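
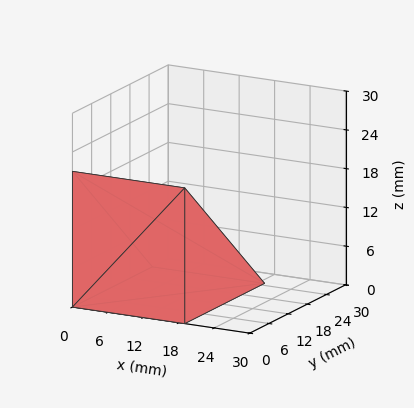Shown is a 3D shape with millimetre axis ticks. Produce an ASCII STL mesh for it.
Reading the render: the shape is a wedge (ramp): 19 × 25 mm base, rising to 21 mm along the y=0 edge and sloping linearly to z=0 at y=25 (dimensions read to the nearest mm from the axis ticks). For the STL, each face is triangulated and given an outward normal.

solid part
  facet normal 0.0000 0.0000 -1.0000
    outer loop
      vertex 19.00 25.00 0.00
      vertex 19.00 0.00 0.00
      vertex 0.00 0.00 0.00
    endloop
  endfacet
  facet normal 0.0000 0.0000 -1.0000
    outer loop
      vertex 0.00 25.00 0.00
      vertex 19.00 25.00 0.00
      vertex 0.00 0.00 0.00
    endloop
  endfacet
  facet normal 0.0000 -1.0000 0.0000
    outer loop
      vertex 0.00 0.00 0.00
      vertex 19.00 0.00 0.00
      vertex 19.00 0.00 21.00
    endloop
  endfacet
  facet normal 0.0000 -1.0000 0.0000
    outer loop
      vertex 0.00 0.00 0.00
      vertex 19.00 0.00 21.00
      vertex 0.00 0.00 21.00
    endloop
  endfacet
  facet normal 0.0000 0.6432 0.7657
    outer loop
      vertex 0.00 0.00 21.00
      vertex 19.00 0.00 21.00
      vertex 19.00 25.00 0.00
    endloop
  endfacet
  facet normal 0.0000 0.6432 0.7657
    outer loop
      vertex 0.00 0.00 21.00
      vertex 19.00 25.00 0.00
      vertex 0.00 25.00 0.00
    endloop
  endfacet
  facet normal -1.0000 0.0000 0.0000
    outer loop
      vertex 0.00 0.00 21.00
      vertex 0.00 25.00 0.00
      vertex 0.00 0.00 0.00
    endloop
  endfacet
  facet normal 1.0000 0.0000 0.0000
    outer loop
      vertex 19.00 0.00 0.00
      vertex 19.00 25.00 0.00
      vertex 19.00 0.00 21.00
    endloop
  endfacet
endsolid part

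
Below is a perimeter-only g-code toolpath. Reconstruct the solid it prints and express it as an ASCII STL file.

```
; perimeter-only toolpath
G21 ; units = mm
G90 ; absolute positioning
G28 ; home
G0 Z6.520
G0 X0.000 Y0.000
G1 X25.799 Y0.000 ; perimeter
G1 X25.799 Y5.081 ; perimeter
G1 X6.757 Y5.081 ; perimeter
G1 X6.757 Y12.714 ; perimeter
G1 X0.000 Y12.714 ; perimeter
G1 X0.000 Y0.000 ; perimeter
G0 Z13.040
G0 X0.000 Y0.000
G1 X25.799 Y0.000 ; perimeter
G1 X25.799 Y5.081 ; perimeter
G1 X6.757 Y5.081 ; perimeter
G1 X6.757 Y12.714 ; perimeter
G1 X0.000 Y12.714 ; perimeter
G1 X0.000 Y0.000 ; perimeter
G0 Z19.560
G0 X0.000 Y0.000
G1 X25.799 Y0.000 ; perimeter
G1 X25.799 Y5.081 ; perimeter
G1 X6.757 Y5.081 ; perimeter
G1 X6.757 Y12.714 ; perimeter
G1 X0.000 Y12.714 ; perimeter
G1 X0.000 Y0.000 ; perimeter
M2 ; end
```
solid part
  facet normal 0.0000 0.0000 -1.0000
    outer loop
      vertex 25.799 5.081 0.000
      vertex 25.799 0.000 0.000
      vertex 0.000 0.000 0.000
    endloop
  endfacet
  facet normal 0.0000 0.0000 -1.0000
    outer loop
      vertex 6.757 5.081 0.000
      vertex 25.799 5.081 0.000
      vertex 0.000 0.000 0.000
    endloop
  endfacet
  facet normal 0.0000 0.0000 -1.0000
    outer loop
      vertex 6.757 12.714 0.000
      vertex 6.757 5.081 0.000
      vertex 0.000 0.000 0.000
    endloop
  endfacet
  facet normal 0.0000 0.0000 -1.0000
    outer loop
      vertex 0.000 12.714 0.000
      vertex 6.757 12.714 0.000
      vertex 0.000 0.000 0.000
    endloop
  endfacet
  facet normal 0.0000 0.0000 1.0000
    outer loop
      vertex 0.000 0.000 19.560
      vertex 25.799 0.000 19.560
      vertex 25.799 5.081 19.560
    endloop
  endfacet
  facet normal 0.0000 0.0000 1.0000
    outer loop
      vertex 0.000 0.000 19.560
      vertex 25.799 5.081 19.560
      vertex 6.757 5.081 19.560
    endloop
  endfacet
  facet normal 0.0000 0.0000 1.0000
    outer loop
      vertex 0.000 0.000 19.560
      vertex 6.757 5.081 19.560
      vertex 6.757 12.714 19.560
    endloop
  endfacet
  facet normal 0.0000 0.0000 1.0000
    outer loop
      vertex 0.000 0.000 19.560
      vertex 6.757 12.714 19.560
      vertex 0.000 12.714 19.560
    endloop
  endfacet
  facet normal 0.0000 -1.0000 0.0000
    outer loop
      vertex 0.000 0.000 0.000
      vertex 25.799 0.000 0.000
      vertex 25.799 0.000 19.560
    endloop
  endfacet
  facet normal 0.0000 -1.0000 0.0000
    outer loop
      vertex 0.000 0.000 0.000
      vertex 25.799 0.000 19.560
      vertex 0.000 0.000 19.560
    endloop
  endfacet
  facet normal 1.0000 0.0000 0.0000
    outer loop
      vertex 25.799 0.000 0.000
      vertex 25.799 5.081 0.000
      vertex 25.799 5.081 19.560
    endloop
  endfacet
  facet normal 1.0000 0.0000 0.0000
    outer loop
      vertex 25.799 0.000 0.000
      vertex 25.799 5.081 19.560
      vertex 25.799 0.000 19.560
    endloop
  endfacet
  facet normal 0.0000 1.0000 0.0000
    outer loop
      vertex 25.799 5.081 0.000
      vertex 6.757 5.081 0.000
      vertex 6.757 5.081 19.560
    endloop
  endfacet
  facet normal 0.0000 1.0000 0.0000
    outer loop
      vertex 25.799 5.081 0.000
      vertex 6.757 5.081 19.560
      vertex 25.799 5.081 19.560
    endloop
  endfacet
  facet normal 1.0000 0.0000 0.0000
    outer loop
      vertex 6.757 5.081 0.000
      vertex 6.757 12.714 0.000
      vertex 6.757 12.714 19.560
    endloop
  endfacet
  facet normal 1.0000 0.0000 0.0000
    outer loop
      vertex 6.757 5.081 0.000
      vertex 6.757 12.714 19.560
      vertex 6.757 5.081 19.560
    endloop
  endfacet
  facet normal 0.0000 1.0000 0.0000
    outer loop
      vertex 6.757 12.714 0.000
      vertex 0.000 12.714 0.000
      vertex 0.000 12.714 19.560
    endloop
  endfacet
  facet normal 0.0000 1.0000 0.0000
    outer loop
      vertex 6.757 12.714 0.000
      vertex 0.000 12.714 19.560
      vertex 6.757 12.714 19.560
    endloop
  endfacet
  facet normal -1.0000 0.0000 0.0000
    outer loop
      vertex 0.000 12.714 0.000
      vertex 0.000 0.000 0.000
      vertex 0.000 0.000 19.560
    endloop
  endfacet
  facet normal -1.0000 0.0000 0.0000
    outer loop
      vertex 0.000 12.714 0.000
      vertex 0.000 0.000 19.560
      vertex 0.000 12.714 19.560
    endloop
  endfacet
endsolid part

The G0 Z moves step by Δz≈6.520 mm. Every layer's G1 loop is the same polygon, so the solid is a straight extrusion of it from z=0 to z≈19.6. Closing with flat bottom and top caps and triangulating gives 20 facets — an L-shaped prism: outer 25.8 × 12.7 mm, arm thicknesses ≈ 5.08 mm (horizontal) and 6.76 mm (vertical), extruded 19.6 mm in z.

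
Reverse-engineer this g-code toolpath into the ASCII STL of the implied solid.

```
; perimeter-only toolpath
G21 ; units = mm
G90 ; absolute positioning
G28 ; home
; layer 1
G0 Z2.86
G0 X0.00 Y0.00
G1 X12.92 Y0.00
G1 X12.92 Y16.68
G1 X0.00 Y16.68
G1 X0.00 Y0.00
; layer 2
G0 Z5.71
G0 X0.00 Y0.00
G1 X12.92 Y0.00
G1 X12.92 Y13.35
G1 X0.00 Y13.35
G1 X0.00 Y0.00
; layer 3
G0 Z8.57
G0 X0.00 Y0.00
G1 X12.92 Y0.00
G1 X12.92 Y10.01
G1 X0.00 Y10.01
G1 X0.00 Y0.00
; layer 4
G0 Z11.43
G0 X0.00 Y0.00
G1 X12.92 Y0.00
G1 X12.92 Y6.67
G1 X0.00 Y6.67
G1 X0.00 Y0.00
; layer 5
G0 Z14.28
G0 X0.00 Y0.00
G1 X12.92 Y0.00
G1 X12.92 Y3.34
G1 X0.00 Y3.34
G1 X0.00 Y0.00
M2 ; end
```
solid part
  facet normal 0.0000 0.0000 -1.0000
    outer loop
      vertex 12.92 20.02 0.00
      vertex 12.92 0.00 0.00
      vertex 0.00 0.00 0.00
    endloop
  endfacet
  facet normal 0.0000 0.0000 -1.0000
    outer loop
      vertex 0.00 20.02 0.00
      vertex 12.92 20.02 0.00
      vertex 0.00 0.00 0.00
    endloop
  endfacet
  facet normal 0.0000 -1.0000 0.0000
    outer loop
      vertex 0.00 0.00 0.00
      vertex 12.92 0.00 0.00
      vertex 12.92 0.00 17.14
    endloop
  endfacet
  facet normal 0.0000 -1.0000 0.0000
    outer loop
      vertex 0.00 0.00 0.00
      vertex 12.92 0.00 17.14
      vertex 0.00 0.00 17.14
    endloop
  endfacet
  facet normal 0.0000 0.6504 0.7596
    outer loop
      vertex 0.00 0.00 17.14
      vertex 12.92 0.00 17.14
      vertex 12.92 20.02 0.00
    endloop
  endfacet
  facet normal 0.0000 0.6504 0.7596
    outer loop
      vertex 0.00 0.00 17.14
      vertex 12.92 20.02 0.00
      vertex 0.00 20.02 0.00
    endloop
  endfacet
  facet normal -1.0000 0.0000 0.0000
    outer loop
      vertex 0.00 0.00 17.14
      vertex 0.00 20.02 0.00
      vertex 0.00 0.00 0.00
    endloop
  endfacet
  facet normal 1.0000 0.0000 0.0000
    outer loop
      vertex 12.92 0.00 0.00
      vertex 12.92 20.02 0.00
      vertex 12.92 0.00 17.14
    endloop
  endfacet
endsolid part

The G0 Z moves step by Δz≈2.86 mm. The G1 loops shrink linearly with z, so the solid tapers from its base footprint up to z≈17.1. Closing with a flat bottom cap and the tapered top and triangulating gives 8 facets — a wedge (ramp): 12.9 × 20 mm base, rising to 17.1 mm along the y=0 edge and sloping linearly to z=0 at y=20.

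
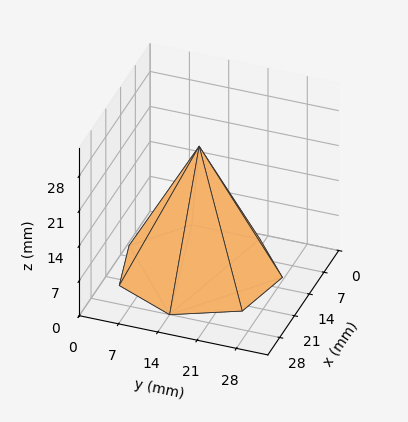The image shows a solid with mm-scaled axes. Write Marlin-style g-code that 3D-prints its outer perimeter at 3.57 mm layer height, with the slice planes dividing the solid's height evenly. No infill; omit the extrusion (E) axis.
Reading the render: the shape is a regular 7-sided pyramid, base circumscribed radius ≈ 14 mm, apex at z ≈ 25 mm (dimensions read to the nearest mm from the axis ticks). For the g-code, the solid's height is divided into equal slices at the stated Δz and each level perimeter traced with G1 moves after a G0 lift.

; perimeter-only toolpath
G21 ; units = mm
G90 ; absolute positioning
G28 ; home
; layer 1
G0 Z3.57
G0 X26.00 Y14.00
G1 X21.48 Y23.39
G1 X11.33 Y25.70
G1 X3.19 Y19.20
G1 X3.19 Y8.80
G1 X11.33 Y2.30
G1 X21.48 Y4.61
G1 X26.00 Y14.00
; layer 2
G0 Z7.14
G0 X24.00 Y14.00
G1 X20.24 Y21.82
G1 X11.77 Y23.75
G1 X4.99 Y18.34
G1 X4.99 Y9.66
G1 X11.77 Y4.25
G1 X20.24 Y6.18
G1 X24.00 Y14.00
; layer 3
G0 Z10.71
G0 X22.00 Y14.00
G1 X18.99 Y20.26
G1 X12.22 Y21.80
G1 X6.79 Y17.47
G1 X6.79 Y10.53
G1 X12.22 Y6.20
G1 X18.99 Y7.74
G1 X22.00 Y14.00
; layer 4
G0 Z14.29
G0 X20.00 Y14.00
G1 X17.74 Y18.69
G1 X12.66 Y19.85
G1 X8.60 Y16.60
G1 X8.60 Y11.40
G1 X12.66 Y8.15
G1 X17.74 Y9.31
G1 X20.00 Y14.00
; layer 5
G0 Z17.86
G0 X18.00 Y14.00
G1 X16.49 Y17.13
G1 X13.11 Y17.90
G1 X10.40 Y15.73
G1 X10.40 Y12.27
G1 X13.11 Y10.10
G1 X16.49 Y10.87
G1 X18.00 Y14.00
; layer 6
G0 Z21.43
G0 X16.00 Y14.00
G1 X15.25 Y15.56
G1 X13.55 Y15.95
G1 X12.20 Y14.87
G1 X12.20 Y13.13
G1 X13.55 Y12.05
G1 X15.25 Y12.44
G1 X16.00 Y14.00
M2 ; end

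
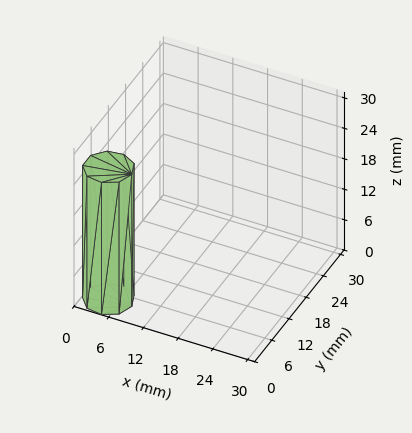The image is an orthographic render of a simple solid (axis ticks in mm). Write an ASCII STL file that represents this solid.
Reading the render: the shape is a regular 9-sided prism (a cylinder approximated with 9 flat sides), circumscribed radius ≈ 4 mm, height ≈ 26 mm (dimensions read to the nearest mm from the axis ticks). For the STL, each face is triangulated and given an outward normal.

solid part
  facet normal 0.0000 0.0000 -1.0000
    outer loop
      vertex 4.7 7.9 0.0
      vertex 7.1 6.6 0.0
      vertex 8.0 4.0 0.0
    endloop
  endfacet
  facet normal 0.0000 0.0000 -1.0000
    outer loop
      vertex 2.0 7.5 0.0
      vertex 4.7 7.9 0.0
      vertex 8.0 4.0 0.0
    endloop
  endfacet
  facet normal 0.0000 0.0000 -1.0000
    outer loop
      vertex 0.2 5.4 0.0
      vertex 2.0 7.5 0.0
      vertex 8.0 4.0 0.0
    endloop
  endfacet
  facet normal 0.0000 0.0000 -1.0000
    outer loop
      vertex 0.2 2.6 0.0
      vertex 0.2 5.4 0.0
      vertex 8.0 4.0 0.0
    endloop
  endfacet
  facet normal 0.0000 0.0000 -1.0000
    outer loop
      vertex 2.0 0.5 0.0
      vertex 0.2 2.6 0.0
      vertex 8.0 4.0 0.0
    endloop
  endfacet
  facet normal 0.0000 0.0000 -1.0000
    outer loop
      vertex 4.7 0.1 0.0
      vertex 2.0 0.5 0.0
      vertex 8.0 4.0 0.0
    endloop
  endfacet
  facet normal 0.0000 0.0000 -1.0000
    outer loop
      vertex 7.1 1.4 0.0
      vertex 4.7 0.1 0.0
      vertex 8.0 4.0 0.0
    endloop
  endfacet
  facet normal 0.0000 0.0000 1.0000
    outer loop
      vertex 8.0 4.0 26.0
      vertex 7.1 6.6 26.0
      vertex 4.7 7.9 26.0
    endloop
  endfacet
  facet normal 0.0000 0.0000 1.0000
    outer loop
      vertex 8.0 4.0 26.0
      vertex 4.7 7.9 26.0
      vertex 2.0 7.5 26.0
    endloop
  endfacet
  facet normal 0.0000 0.0000 1.0000
    outer loop
      vertex 8.0 4.0 26.0
      vertex 2.0 7.5 26.0
      vertex 0.2 5.4 26.0
    endloop
  endfacet
  facet normal 0.0000 0.0000 1.0000
    outer loop
      vertex 8.0 4.0 26.0
      vertex 0.2 5.4 26.0
      vertex 0.2 2.6 26.0
    endloop
  endfacet
  facet normal 0.0000 0.0000 1.0000
    outer loop
      vertex 8.0 4.0 26.0
      vertex 0.2 2.6 26.0
      vertex 2.0 0.5 26.0
    endloop
  endfacet
  facet normal 0.0000 0.0000 1.0000
    outer loop
      vertex 8.0 4.0 26.0
      vertex 2.0 0.5 26.0
      vertex 4.7 0.1 26.0
    endloop
  endfacet
  facet normal 0.0000 0.0000 1.0000
    outer loop
      vertex 8.0 4.0 26.0
      vertex 4.7 0.1 26.0
      vertex 7.1 1.4 26.0
    endloop
  endfacet
  facet normal 0.9450 0.3271 0.0000
    outer loop
      vertex 8.0 4.0 0.0
      vertex 7.1 6.6 0.0
      vertex 7.1 6.6 26.0
    endloop
  endfacet
  facet normal 0.9450 0.3271 0.0000
    outer loop
      vertex 8.0 4.0 0.0
      vertex 7.1 6.6 26.0
      vertex 8.0 4.0 26.0
    endloop
  endfacet
  facet normal 0.4763 0.8793 0.0000
    outer loop
      vertex 7.1 6.6 0.0
      vertex 4.7 7.9 0.0
      vertex 4.7 7.9 26.0
    endloop
  endfacet
  facet normal 0.4763 0.8793 0.0000
    outer loop
      vertex 7.1 6.6 0.0
      vertex 4.7 7.9 26.0
      vertex 7.1 6.6 26.0
    endloop
  endfacet
  facet normal -0.1465 0.9892 0.0000
    outer loop
      vertex 4.7 7.9 0.0
      vertex 2.0 7.5 0.0
      vertex 2.0 7.5 26.0
    endloop
  endfacet
  facet normal -0.1465 0.9892 0.0000
    outer loop
      vertex 4.7 7.9 0.0
      vertex 2.0 7.5 26.0
      vertex 4.7 7.9 26.0
    endloop
  endfacet
  facet normal -0.7593 0.6508 0.0000
    outer loop
      vertex 2.0 7.5 0.0
      vertex 0.2 5.4 0.0
      vertex 0.2 5.4 26.0
    endloop
  endfacet
  facet normal -0.7593 0.6508 0.0000
    outer loop
      vertex 2.0 7.5 0.0
      vertex 0.2 5.4 26.0
      vertex 2.0 7.5 26.0
    endloop
  endfacet
  facet normal -1.0000 0.0000 0.0000
    outer loop
      vertex 0.2 5.4 0.0
      vertex 0.2 2.6 0.0
      vertex 0.2 2.6 26.0
    endloop
  endfacet
  facet normal -1.0000 0.0000 0.0000
    outer loop
      vertex 0.2 5.4 0.0
      vertex 0.2 2.6 26.0
      vertex 0.2 5.4 26.0
    endloop
  endfacet
  facet normal -0.7593 -0.6508 0.0000
    outer loop
      vertex 0.2 2.6 0.0
      vertex 2.0 0.5 0.0
      vertex 2.0 0.5 26.0
    endloop
  endfacet
  facet normal -0.7593 -0.6508 0.0000
    outer loop
      vertex 0.2 2.6 0.0
      vertex 2.0 0.5 26.0
      vertex 0.2 2.6 26.0
    endloop
  endfacet
  facet normal -0.1465 -0.9892 0.0000
    outer loop
      vertex 2.0 0.5 0.0
      vertex 4.7 0.1 0.0
      vertex 4.7 0.1 26.0
    endloop
  endfacet
  facet normal -0.1465 -0.9892 0.0000
    outer loop
      vertex 2.0 0.5 0.0
      vertex 4.7 0.1 26.0
      vertex 2.0 0.5 26.0
    endloop
  endfacet
  facet normal 0.4763 -0.8793 0.0000
    outer loop
      vertex 4.7 0.1 0.0
      vertex 7.1 1.4 0.0
      vertex 7.1 1.4 26.0
    endloop
  endfacet
  facet normal 0.4763 -0.8793 0.0000
    outer loop
      vertex 4.7 0.1 0.0
      vertex 7.1 1.4 26.0
      vertex 4.7 0.1 26.0
    endloop
  endfacet
  facet normal 0.9450 -0.3271 0.0000
    outer loop
      vertex 7.1 1.4 0.0
      vertex 8.0 4.0 0.0
      vertex 8.0 4.0 26.0
    endloop
  endfacet
  facet normal 0.9450 -0.3271 0.0000
    outer loop
      vertex 7.1 1.4 0.0
      vertex 8.0 4.0 26.0
      vertex 7.1 1.4 26.0
    endloop
  endfacet
endsolid part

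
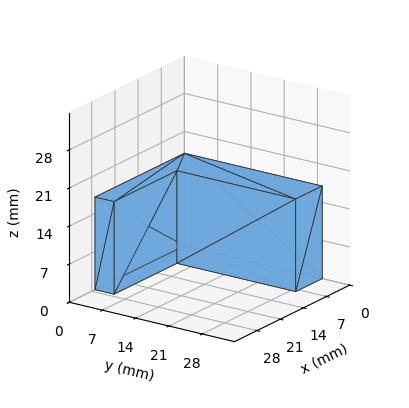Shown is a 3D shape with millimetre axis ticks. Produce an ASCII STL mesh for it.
Reading the render: the shape is an L-shaped prism: outer 27 × 29 mm, arm thicknesses ≈ 4 mm (horizontal) and 8 mm (vertical), extruded 17 mm in z (dimensions read to the nearest mm from the axis ticks). For the STL, each face is triangulated and given an outward normal.

solid part
  facet normal 0.0000 0.0000 -1.0000
    outer loop
      vertex 27.0 4.0 0.0
      vertex 27.0 0.0 0.0
      vertex 0.0 0.0 0.0
    endloop
  endfacet
  facet normal 0.0000 0.0000 -1.0000
    outer loop
      vertex 8.0 4.0 0.0
      vertex 27.0 4.0 0.0
      vertex 0.0 0.0 0.0
    endloop
  endfacet
  facet normal 0.0000 0.0000 -1.0000
    outer loop
      vertex 8.0 29.0 0.0
      vertex 8.0 4.0 0.0
      vertex 0.0 0.0 0.0
    endloop
  endfacet
  facet normal 0.0000 0.0000 -1.0000
    outer loop
      vertex 0.0 29.0 0.0
      vertex 8.0 29.0 0.0
      vertex 0.0 0.0 0.0
    endloop
  endfacet
  facet normal 0.0000 0.0000 1.0000
    outer loop
      vertex 0.0 0.0 17.0
      vertex 27.0 0.0 17.0
      vertex 27.0 4.0 17.0
    endloop
  endfacet
  facet normal 0.0000 0.0000 1.0000
    outer loop
      vertex 0.0 0.0 17.0
      vertex 27.0 4.0 17.0
      vertex 8.0 4.0 17.0
    endloop
  endfacet
  facet normal 0.0000 0.0000 1.0000
    outer loop
      vertex 0.0 0.0 17.0
      vertex 8.0 4.0 17.0
      vertex 8.0 29.0 17.0
    endloop
  endfacet
  facet normal 0.0000 0.0000 1.0000
    outer loop
      vertex 0.0 0.0 17.0
      vertex 8.0 29.0 17.0
      vertex 0.0 29.0 17.0
    endloop
  endfacet
  facet normal 0.0000 -1.0000 0.0000
    outer loop
      vertex 0.0 0.0 0.0
      vertex 27.0 0.0 0.0
      vertex 27.0 0.0 17.0
    endloop
  endfacet
  facet normal 0.0000 -1.0000 0.0000
    outer loop
      vertex 0.0 0.0 0.0
      vertex 27.0 0.0 17.0
      vertex 0.0 0.0 17.0
    endloop
  endfacet
  facet normal 1.0000 0.0000 0.0000
    outer loop
      vertex 27.0 0.0 0.0
      vertex 27.0 4.0 0.0
      vertex 27.0 4.0 17.0
    endloop
  endfacet
  facet normal 1.0000 0.0000 0.0000
    outer loop
      vertex 27.0 0.0 0.0
      vertex 27.0 4.0 17.0
      vertex 27.0 0.0 17.0
    endloop
  endfacet
  facet normal 0.0000 1.0000 0.0000
    outer loop
      vertex 27.0 4.0 0.0
      vertex 8.0 4.0 0.0
      vertex 8.0 4.0 17.0
    endloop
  endfacet
  facet normal 0.0000 1.0000 0.0000
    outer loop
      vertex 27.0 4.0 0.0
      vertex 8.0 4.0 17.0
      vertex 27.0 4.0 17.0
    endloop
  endfacet
  facet normal 1.0000 0.0000 0.0000
    outer loop
      vertex 8.0 4.0 0.0
      vertex 8.0 29.0 0.0
      vertex 8.0 29.0 17.0
    endloop
  endfacet
  facet normal 1.0000 0.0000 0.0000
    outer loop
      vertex 8.0 4.0 0.0
      vertex 8.0 29.0 17.0
      vertex 8.0 4.0 17.0
    endloop
  endfacet
  facet normal 0.0000 1.0000 0.0000
    outer loop
      vertex 8.0 29.0 0.0
      vertex 0.0 29.0 0.0
      vertex 0.0 29.0 17.0
    endloop
  endfacet
  facet normal 0.0000 1.0000 0.0000
    outer loop
      vertex 8.0 29.0 0.0
      vertex 0.0 29.0 17.0
      vertex 8.0 29.0 17.0
    endloop
  endfacet
  facet normal -1.0000 0.0000 0.0000
    outer loop
      vertex 0.0 29.0 0.0
      vertex 0.0 0.0 0.0
      vertex 0.0 0.0 17.0
    endloop
  endfacet
  facet normal -1.0000 0.0000 0.0000
    outer loop
      vertex 0.0 29.0 0.0
      vertex 0.0 0.0 17.0
      vertex 0.0 29.0 17.0
    endloop
  endfacet
endsolid part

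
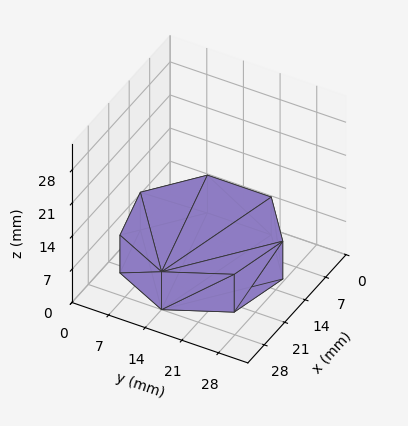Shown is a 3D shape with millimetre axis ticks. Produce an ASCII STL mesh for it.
Reading the render: the shape is a regular 7-sided prism (a cylinder approximated with 7 flat sides), circumscribed radius ≈ 14 mm, height ≈ 8 mm (dimensions read to the nearest mm from the axis ticks). For the STL, each face is triangulated and given an outward normal.

solid part
  facet normal 0.0000 0.0000 -1.0000
    outer loop
      vertex 10.9 27.6 0.0
      vertex 22.7 24.9 0.0
      vertex 28.0 14.0 0.0
    endloop
  endfacet
  facet normal 0.0000 0.0000 -1.0000
    outer loop
      vertex 1.4 20.1 0.0
      vertex 10.9 27.6 0.0
      vertex 28.0 14.0 0.0
    endloop
  endfacet
  facet normal 0.0000 0.0000 -1.0000
    outer loop
      vertex 1.4 7.9 0.0
      vertex 1.4 20.1 0.0
      vertex 28.0 14.0 0.0
    endloop
  endfacet
  facet normal 0.0000 0.0000 -1.0000
    outer loop
      vertex 10.9 0.4 0.0
      vertex 1.4 7.9 0.0
      vertex 28.0 14.0 0.0
    endloop
  endfacet
  facet normal 0.0000 0.0000 -1.0000
    outer loop
      vertex 22.7 3.1 0.0
      vertex 10.9 0.4 0.0
      vertex 28.0 14.0 0.0
    endloop
  endfacet
  facet normal 0.0000 0.0000 1.0000
    outer loop
      vertex 28.0 14.0 8.0
      vertex 22.7 24.9 8.0
      vertex 10.9 27.6 8.0
    endloop
  endfacet
  facet normal 0.0000 0.0000 1.0000
    outer loop
      vertex 28.0 14.0 8.0
      vertex 10.9 27.6 8.0
      vertex 1.4 20.1 8.0
    endloop
  endfacet
  facet normal 0.0000 0.0000 1.0000
    outer loop
      vertex 28.0 14.0 8.0
      vertex 1.4 20.1 8.0
      vertex 1.4 7.9 8.0
    endloop
  endfacet
  facet normal 0.0000 0.0000 1.0000
    outer loop
      vertex 28.0 14.0 8.0
      vertex 1.4 7.9 8.0
      vertex 10.9 0.4 8.0
    endloop
  endfacet
  facet normal 0.0000 0.0000 1.0000
    outer loop
      vertex 28.0 14.0 8.0
      vertex 10.9 0.4 8.0
      vertex 22.7 3.1 8.0
    endloop
  endfacet
  facet normal 0.8993 0.4373 0.0000
    outer loop
      vertex 28.0 14.0 0.0
      vertex 22.7 24.9 0.0
      vertex 22.7 24.9 8.0
    endloop
  endfacet
  facet normal 0.8993 0.4373 0.0000
    outer loop
      vertex 28.0 14.0 0.0
      vertex 22.7 24.9 8.0
      vertex 28.0 14.0 8.0
    endloop
  endfacet
  facet normal 0.2230 0.9748 0.0000
    outer loop
      vertex 22.7 24.9 0.0
      vertex 10.9 27.6 0.0
      vertex 10.9 27.6 8.0
    endloop
  endfacet
  facet normal 0.2230 0.9748 0.0000
    outer loop
      vertex 22.7 24.9 0.0
      vertex 10.9 27.6 8.0
      vertex 22.7 24.9 8.0
    endloop
  endfacet
  facet normal -0.6196 0.7849 0.0000
    outer loop
      vertex 10.9 27.6 0.0
      vertex 1.4 20.1 0.0
      vertex 1.4 20.1 8.0
    endloop
  endfacet
  facet normal -0.6196 0.7849 0.0000
    outer loop
      vertex 10.9 27.6 0.0
      vertex 1.4 20.1 8.0
      vertex 10.9 27.6 8.0
    endloop
  endfacet
  facet normal -1.0000 0.0000 0.0000
    outer loop
      vertex 1.4 20.1 0.0
      vertex 1.4 7.9 0.0
      vertex 1.4 7.9 8.0
    endloop
  endfacet
  facet normal -1.0000 0.0000 0.0000
    outer loop
      vertex 1.4 20.1 0.0
      vertex 1.4 7.9 8.0
      vertex 1.4 20.1 8.0
    endloop
  endfacet
  facet normal -0.6196 -0.7849 0.0000
    outer loop
      vertex 1.4 7.9 0.0
      vertex 10.9 0.4 0.0
      vertex 10.9 0.4 8.0
    endloop
  endfacet
  facet normal -0.6196 -0.7849 0.0000
    outer loop
      vertex 1.4 7.9 0.0
      vertex 10.9 0.4 8.0
      vertex 1.4 7.9 8.0
    endloop
  endfacet
  facet normal 0.2230 -0.9748 0.0000
    outer loop
      vertex 10.9 0.4 0.0
      vertex 22.7 3.1 0.0
      vertex 22.7 3.1 8.0
    endloop
  endfacet
  facet normal 0.2230 -0.9748 0.0000
    outer loop
      vertex 10.9 0.4 0.0
      vertex 22.7 3.1 8.0
      vertex 10.9 0.4 8.0
    endloop
  endfacet
  facet normal 0.8993 -0.4373 0.0000
    outer loop
      vertex 22.7 3.1 0.0
      vertex 28.0 14.0 0.0
      vertex 28.0 14.0 8.0
    endloop
  endfacet
  facet normal 0.8993 -0.4373 0.0000
    outer loop
      vertex 22.7 3.1 0.0
      vertex 28.0 14.0 8.0
      vertex 22.7 3.1 8.0
    endloop
  endfacet
endsolid part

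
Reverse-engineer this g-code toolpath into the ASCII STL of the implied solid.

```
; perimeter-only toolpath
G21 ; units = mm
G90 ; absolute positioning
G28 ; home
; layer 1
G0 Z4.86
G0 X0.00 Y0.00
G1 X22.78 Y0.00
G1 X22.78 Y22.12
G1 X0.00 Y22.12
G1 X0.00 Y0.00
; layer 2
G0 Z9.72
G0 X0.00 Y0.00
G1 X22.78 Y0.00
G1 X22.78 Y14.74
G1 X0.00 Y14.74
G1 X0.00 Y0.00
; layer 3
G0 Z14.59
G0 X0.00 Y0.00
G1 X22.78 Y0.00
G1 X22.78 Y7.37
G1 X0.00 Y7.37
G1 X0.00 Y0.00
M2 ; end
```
solid part
  facet normal 0.0000 0.0000 -1.0000
    outer loop
      vertex 22.78 29.49 0.00
      vertex 22.78 0.00 0.00
      vertex 0.00 0.00 0.00
    endloop
  endfacet
  facet normal 0.0000 0.0000 -1.0000
    outer loop
      vertex 0.00 29.49 0.00
      vertex 22.78 29.49 0.00
      vertex 0.00 0.00 0.00
    endloop
  endfacet
  facet normal 0.0000 -1.0000 0.0000
    outer loop
      vertex 0.00 0.00 0.00
      vertex 22.78 0.00 0.00
      vertex 22.78 0.00 19.45
    endloop
  endfacet
  facet normal 0.0000 -1.0000 0.0000
    outer loop
      vertex 0.00 0.00 0.00
      vertex 22.78 0.00 19.45
      vertex 0.00 0.00 19.45
    endloop
  endfacet
  facet normal 0.0000 0.5506 0.8348
    outer loop
      vertex 0.00 0.00 19.45
      vertex 22.78 0.00 19.45
      vertex 22.78 29.49 0.00
    endloop
  endfacet
  facet normal 0.0000 0.5506 0.8348
    outer loop
      vertex 0.00 0.00 19.45
      vertex 22.78 29.49 0.00
      vertex 0.00 29.49 0.00
    endloop
  endfacet
  facet normal -1.0000 0.0000 0.0000
    outer loop
      vertex 0.00 0.00 19.45
      vertex 0.00 29.49 0.00
      vertex 0.00 0.00 0.00
    endloop
  endfacet
  facet normal 1.0000 0.0000 0.0000
    outer loop
      vertex 22.78 0.00 0.00
      vertex 22.78 29.49 0.00
      vertex 22.78 0.00 19.45
    endloop
  endfacet
endsolid part

The G0 Z moves step by Δz≈4.86 mm. The G1 loops shrink linearly with z, so the solid tapers from its base footprint up to z≈19.4. Closing with a flat bottom cap and the tapered top and triangulating gives 8 facets — a wedge (ramp): 22.8 × 29.5 mm base, rising to 19.4 mm along the y=0 edge and sloping linearly to z=0 at y=29.5.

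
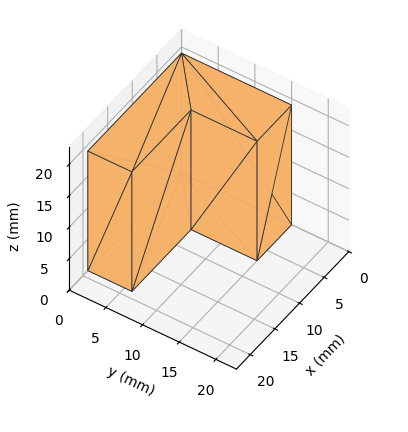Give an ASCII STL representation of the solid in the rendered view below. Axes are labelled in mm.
Reading the render: the shape is an L-shaped prism: outer 19 × 15 mm, arm thicknesses ≈ 6 mm (horizontal) and 7 mm (vertical), extruded 19 mm in z (dimensions read to the nearest mm from the axis ticks). For the STL, each face is triangulated and given an outward normal.

solid part
  facet normal 0.0000 0.0000 -1.0000
    outer loop
      vertex 19.0 6.0 0.0
      vertex 19.0 0.0 0.0
      vertex 0.0 0.0 0.0
    endloop
  endfacet
  facet normal 0.0000 0.0000 -1.0000
    outer loop
      vertex 7.0 6.0 0.0
      vertex 19.0 6.0 0.0
      vertex 0.0 0.0 0.0
    endloop
  endfacet
  facet normal 0.0000 0.0000 -1.0000
    outer loop
      vertex 7.0 15.0 0.0
      vertex 7.0 6.0 0.0
      vertex 0.0 0.0 0.0
    endloop
  endfacet
  facet normal 0.0000 0.0000 -1.0000
    outer loop
      vertex 0.0 15.0 0.0
      vertex 7.0 15.0 0.0
      vertex 0.0 0.0 0.0
    endloop
  endfacet
  facet normal 0.0000 0.0000 1.0000
    outer loop
      vertex 0.0 0.0 19.0
      vertex 19.0 0.0 19.0
      vertex 19.0 6.0 19.0
    endloop
  endfacet
  facet normal 0.0000 0.0000 1.0000
    outer loop
      vertex 0.0 0.0 19.0
      vertex 19.0 6.0 19.0
      vertex 7.0 6.0 19.0
    endloop
  endfacet
  facet normal 0.0000 0.0000 1.0000
    outer loop
      vertex 0.0 0.0 19.0
      vertex 7.0 6.0 19.0
      vertex 7.0 15.0 19.0
    endloop
  endfacet
  facet normal 0.0000 0.0000 1.0000
    outer loop
      vertex 0.0 0.0 19.0
      vertex 7.0 15.0 19.0
      vertex 0.0 15.0 19.0
    endloop
  endfacet
  facet normal 0.0000 -1.0000 0.0000
    outer loop
      vertex 0.0 0.0 0.0
      vertex 19.0 0.0 0.0
      vertex 19.0 0.0 19.0
    endloop
  endfacet
  facet normal 0.0000 -1.0000 0.0000
    outer loop
      vertex 0.0 0.0 0.0
      vertex 19.0 0.0 19.0
      vertex 0.0 0.0 19.0
    endloop
  endfacet
  facet normal 1.0000 0.0000 0.0000
    outer loop
      vertex 19.0 0.0 0.0
      vertex 19.0 6.0 0.0
      vertex 19.0 6.0 19.0
    endloop
  endfacet
  facet normal 1.0000 0.0000 0.0000
    outer loop
      vertex 19.0 0.0 0.0
      vertex 19.0 6.0 19.0
      vertex 19.0 0.0 19.0
    endloop
  endfacet
  facet normal 0.0000 1.0000 0.0000
    outer loop
      vertex 19.0 6.0 0.0
      vertex 7.0 6.0 0.0
      vertex 7.0 6.0 19.0
    endloop
  endfacet
  facet normal 0.0000 1.0000 0.0000
    outer loop
      vertex 19.0 6.0 0.0
      vertex 7.0 6.0 19.0
      vertex 19.0 6.0 19.0
    endloop
  endfacet
  facet normal 1.0000 0.0000 0.0000
    outer loop
      vertex 7.0 6.0 0.0
      vertex 7.0 15.0 0.0
      vertex 7.0 15.0 19.0
    endloop
  endfacet
  facet normal 1.0000 0.0000 0.0000
    outer loop
      vertex 7.0 6.0 0.0
      vertex 7.0 15.0 19.0
      vertex 7.0 6.0 19.0
    endloop
  endfacet
  facet normal 0.0000 1.0000 0.0000
    outer loop
      vertex 7.0 15.0 0.0
      vertex 0.0 15.0 0.0
      vertex 0.0 15.0 19.0
    endloop
  endfacet
  facet normal 0.0000 1.0000 0.0000
    outer loop
      vertex 7.0 15.0 0.0
      vertex 0.0 15.0 19.0
      vertex 7.0 15.0 19.0
    endloop
  endfacet
  facet normal -1.0000 0.0000 0.0000
    outer loop
      vertex 0.0 15.0 0.0
      vertex 0.0 0.0 0.0
      vertex 0.0 0.0 19.0
    endloop
  endfacet
  facet normal -1.0000 0.0000 0.0000
    outer loop
      vertex 0.0 15.0 0.0
      vertex 0.0 0.0 19.0
      vertex 0.0 15.0 19.0
    endloop
  endfacet
endsolid part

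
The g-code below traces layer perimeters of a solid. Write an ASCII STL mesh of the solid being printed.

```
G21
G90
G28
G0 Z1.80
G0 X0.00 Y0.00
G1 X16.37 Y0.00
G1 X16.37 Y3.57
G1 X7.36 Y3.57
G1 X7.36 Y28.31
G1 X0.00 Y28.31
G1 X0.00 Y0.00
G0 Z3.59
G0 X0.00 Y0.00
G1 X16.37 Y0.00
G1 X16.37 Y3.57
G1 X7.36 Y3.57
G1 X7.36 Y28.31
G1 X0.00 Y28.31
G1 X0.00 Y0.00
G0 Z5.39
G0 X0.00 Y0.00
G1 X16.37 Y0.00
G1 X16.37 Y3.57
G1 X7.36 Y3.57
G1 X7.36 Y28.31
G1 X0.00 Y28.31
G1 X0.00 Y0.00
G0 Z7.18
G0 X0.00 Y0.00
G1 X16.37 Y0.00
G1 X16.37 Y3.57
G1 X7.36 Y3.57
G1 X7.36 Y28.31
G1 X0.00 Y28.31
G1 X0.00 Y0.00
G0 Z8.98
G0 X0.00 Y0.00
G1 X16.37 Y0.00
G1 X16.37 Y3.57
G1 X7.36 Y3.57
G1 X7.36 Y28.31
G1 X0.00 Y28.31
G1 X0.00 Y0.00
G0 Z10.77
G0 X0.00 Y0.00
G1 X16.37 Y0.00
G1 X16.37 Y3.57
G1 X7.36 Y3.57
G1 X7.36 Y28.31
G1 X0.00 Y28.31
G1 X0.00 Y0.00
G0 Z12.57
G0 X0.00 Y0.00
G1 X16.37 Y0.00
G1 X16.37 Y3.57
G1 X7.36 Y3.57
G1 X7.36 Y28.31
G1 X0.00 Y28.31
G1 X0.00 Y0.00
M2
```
solid part
  facet normal 0.0000 0.0000 -1.0000
    outer loop
      vertex 16.37 3.57 0.00
      vertex 16.37 0.00 0.00
      vertex 0.00 0.00 0.00
    endloop
  endfacet
  facet normal 0.0000 0.0000 -1.0000
    outer loop
      vertex 7.36 3.57 0.00
      vertex 16.37 3.57 0.00
      vertex 0.00 0.00 0.00
    endloop
  endfacet
  facet normal 0.0000 0.0000 -1.0000
    outer loop
      vertex 7.36 28.31 0.00
      vertex 7.36 3.57 0.00
      vertex 0.00 0.00 0.00
    endloop
  endfacet
  facet normal 0.0000 0.0000 -1.0000
    outer loop
      vertex 0.00 28.31 0.00
      vertex 7.36 28.31 0.00
      vertex 0.00 0.00 0.00
    endloop
  endfacet
  facet normal 0.0000 0.0000 1.0000
    outer loop
      vertex 0.00 0.00 12.57
      vertex 16.37 0.00 12.57
      vertex 16.37 3.57 12.57
    endloop
  endfacet
  facet normal 0.0000 0.0000 1.0000
    outer loop
      vertex 0.00 0.00 12.57
      vertex 16.37 3.57 12.57
      vertex 7.36 3.57 12.57
    endloop
  endfacet
  facet normal 0.0000 0.0000 1.0000
    outer loop
      vertex 0.00 0.00 12.57
      vertex 7.36 3.57 12.57
      vertex 7.36 28.31 12.57
    endloop
  endfacet
  facet normal 0.0000 0.0000 1.0000
    outer loop
      vertex 0.00 0.00 12.57
      vertex 7.36 28.31 12.57
      vertex 0.00 28.31 12.57
    endloop
  endfacet
  facet normal 0.0000 -1.0000 0.0000
    outer loop
      vertex 0.00 0.00 0.00
      vertex 16.37 0.00 0.00
      vertex 16.37 0.00 12.57
    endloop
  endfacet
  facet normal 0.0000 -1.0000 0.0000
    outer loop
      vertex 0.00 0.00 0.00
      vertex 16.37 0.00 12.57
      vertex 0.00 0.00 12.57
    endloop
  endfacet
  facet normal 1.0000 0.0000 0.0000
    outer loop
      vertex 16.37 0.00 0.00
      vertex 16.37 3.57 0.00
      vertex 16.37 3.57 12.57
    endloop
  endfacet
  facet normal 1.0000 0.0000 0.0000
    outer loop
      vertex 16.37 0.00 0.00
      vertex 16.37 3.57 12.57
      vertex 16.37 0.00 12.57
    endloop
  endfacet
  facet normal 0.0000 1.0000 0.0000
    outer loop
      vertex 16.37 3.57 0.00
      vertex 7.36 3.57 0.00
      vertex 7.36 3.57 12.57
    endloop
  endfacet
  facet normal 0.0000 1.0000 0.0000
    outer loop
      vertex 16.37 3.57 0.00
      vertex 7.36 3.57 12.57
      vertex 16.37 3.57 12.57
    endloop
  endfacet
  facet normal 1.0000 0.0000 0.0000
    outer loop
      vertex 7.36 3.57 0.00
      vertex 7.36 28.31 0.00
      vertex 7.36 28.31 12.57
    endloop
  endfacet
  facet normal 1.0000 0.0000 0.0000
    outer loop
      vertex 7.36 3.57 0.00
      vertex 7.36 28.31 12.57
      vertex 7.36 3.57 12.57
    endloop
  endfacet
  facet normal 0.0000 1.0000 0.0000
    outer loop
      vertex 7.36 28.31 0.00
      vertex 0.00 28.31 0.00
      vertex 0.00 28.31 12.57
    endloop
  endfacet
  facet normal 0.0000 1.0000 0.0000
    outer loop
      vertex 7.36 28.31 0.00
      vertex 0.00 28.31 12.57
      vertex 7.36 28.31 12.57
    endloop
  endfacet
  facet normal -1.0000 0.0000 0.0000
    outer loop
      vertex 0.00 28.31 0.00
      vertex 0.00 0.00 0.00
      vertex 0.00 0.00 12.57
    endloop
  endfacet
  facet normal -1.0000 0.0000 0.0000
    outer loop
      vertex 0.00 28.31 0.00
      vertex 0.00 0.00 12.57
      vertex 0.00 28.31 12.57
    endloop
  endfacet
endsolid part

The G0 Z moves step by Δz≈1.80 mm. Every layer's G1 loop is the same polygon, so the solid is a straight extrusion of it from z=0 to z≈12.6. Closing with flat bottom and top caps and triangulating gives 20 facets — an L-shaped prism: outer 16.4 × 28.3 mm, arm thicknesses ≈ 3.57 mm (horizontal) and 7.36 mm (vertical), extruded 12.6 mm in z.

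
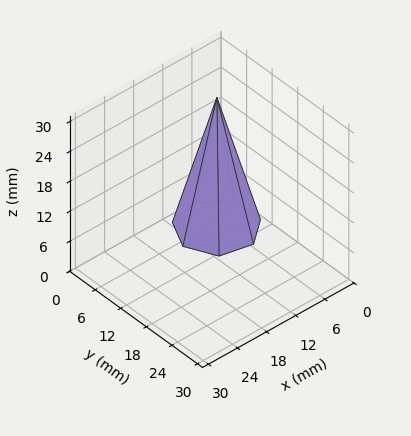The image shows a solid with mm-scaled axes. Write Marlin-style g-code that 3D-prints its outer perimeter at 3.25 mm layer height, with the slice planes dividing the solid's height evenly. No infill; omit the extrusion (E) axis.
Reading the render: the shape is a regular 7-sided pyramid, base circumscribed radius ≈ 7 mm, apex at z ≈ 26 mm (dimensions read to the nearest mm from the axis ticks). For the g-code, the solid's height is divided into equal slices at the stated Δz and each level perimeter traced with G1 moves after a G0 lift.

; perimeter-only toolpath
G21 ; units = mm
G90 ; absolute positioning
G28 ; home
; layer 1
G0 Z3.25
G0 X13.12 Y7.00
G1 X10.81 Y11.79
G1 X5.64 Y12.97
G1 X1.48 Y9.66
G1 X1.48 Y4.34
G1 X5.64 Y1.03
G1 X10.81 Y2.21
G1 X13.12 Y7.00
; layer 2
G0 Z6.50
G0 X12.25 Y7.00
G1 X10.27 Y11.10
G1 X5.83 Y12.12
G1 X2.27 Y9.28
G1 X2.27 Y4.72
G1 X5.83 Y1.89
G1 X10.27 Y2.90
G1 X12.25 Y7.00
; layer 3
G0 Z9.75
G0 X11.38 Y7.00
G1 X9.72 Y10.42
G1 X6.03 Y11.26
G1 X3.06 Y8.90
G1 X3.06 Y5.10
G1 X6.03 Y2.74
G1 X9.72 Y3.58
G1 X11.38 Y7.00
; layer 4
G0 Z13.00
G0 X10.50 Y7.00
G1 X9.18 Y9.73
G1 X6.22 Y10.41
G1 X3.84 Y8.52
G1 X3.84 Y5.48
G1 X6.22 Y3.59
G1 X9.18 Y4.26
G1 X10.50 Y7.00
; layer 5
G0 Z16.25
G0 X9.62 Y7.00
G1 X8.63 Y9.05
G1 X6.42 Y9.56
G1 X4.63 Y8.14
G1 X4.63 Y5.86
G1 X6.42 Y4.44
G1 X8.63 Y4.95
G1 X9.62 Y7.00
; layer 6
G0 Z19.50
G0 X8.75 Y7.00
G1 X8.09 Y8.37
G1 X6.61 Y8.71
G1 X5.42 Y7.76
G1 X5.42 Y6.24
G1 X6.61 Y5.29
G1 X8.09 Y5.63
G1 X8.75 Y7.00
; layer 7
G0 Z22.75
G0 X7.88 Y7.00
G1 X7.54 Y7.68
G1 X6.80 Y7.85
G1 X6.21 Y7.38
G1 X6.21 Y6.62
G1 X6.80 Y6.15
G1 X7.54 Y6.32
G1 X7.88 Y7.00
M2 ; end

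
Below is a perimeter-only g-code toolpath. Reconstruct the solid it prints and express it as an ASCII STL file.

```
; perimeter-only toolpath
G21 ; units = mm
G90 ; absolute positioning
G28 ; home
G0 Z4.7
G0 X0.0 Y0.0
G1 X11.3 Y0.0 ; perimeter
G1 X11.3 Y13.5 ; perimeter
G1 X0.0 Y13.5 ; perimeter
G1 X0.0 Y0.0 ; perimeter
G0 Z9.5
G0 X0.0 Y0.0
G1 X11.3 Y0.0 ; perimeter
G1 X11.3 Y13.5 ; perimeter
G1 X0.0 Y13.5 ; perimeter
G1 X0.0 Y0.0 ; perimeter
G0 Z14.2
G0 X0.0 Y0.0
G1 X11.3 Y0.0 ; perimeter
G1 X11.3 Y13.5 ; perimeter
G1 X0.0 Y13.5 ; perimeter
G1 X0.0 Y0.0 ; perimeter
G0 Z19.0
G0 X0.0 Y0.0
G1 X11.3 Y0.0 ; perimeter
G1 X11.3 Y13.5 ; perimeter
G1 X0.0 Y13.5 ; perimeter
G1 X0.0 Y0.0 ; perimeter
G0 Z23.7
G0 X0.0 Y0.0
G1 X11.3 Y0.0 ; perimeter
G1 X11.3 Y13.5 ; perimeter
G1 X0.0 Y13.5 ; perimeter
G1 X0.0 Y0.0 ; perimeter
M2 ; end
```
solid part
  facet normal 0.0000 0.0000 -1.0000
    outer loop
      vertex 11.3 13.5 0.0
      vertex 11.3 0.0 0.0
      vertex 0.0 0.0 0.0
    endloop
  endfacet
  facet normal 0.0000 0.0000 -1.0000
    outer loop
      vertex 0.0 13.5 0.0
      vertex 11.3 13.5 0.0
      vertex 0.0 0.0 0.0
    endloop
  endfacet
  facet normal 0.0000 0.0000 1.0000
    outer loop
      vertex 0.0 0.0 23.7
      vertex 11.3 0.0 23.7
      vertex 11.3 13.5 23.7
    endloop
  endfacet
  facet normal 0.0000 0.0000 1.0000
    outer loop
      vertex 0.0 0.0 23.7
      vertex 11.3 13.5 23.7
      vertex 0.0 13.5 23.7
    endloop
  endfacet
  facet normal 0.0000 -1.0000 0.0000
    outer loop
      vertex 0.0 0.0 0.0
      vertex 11.3 0.0 0.0
      vertex 11.3 0.0 23.7
    endloop
  endfacet
  facet normal 0.0000 -1.0000 0.0000
    outer loop
      vertex 0.0 0.0 0.0
      vertex 11.3 0.0 23.7
      vertex 0.0 0.0 23.7
    endloop
  endfacet
  facet normal 0.0000 1.0000 0.0000
    outer loop
      vertex 11.3 13.5 23.7
      vertex 11.3 13.5 0.0
      vertex 0.0 13.5 0.0
    endloop
  endfacet
  facet normal 0.0000 1.0000 0.0000
    outer loop
      vertex 0.0 13.5 23.7
      vertex 11.3 13.5 23.7
      vertex 0.0 13.5 0.0
    endloop
  endfacet
  facet normal -1.0000 0.0000 0.0000
    outer loop
      vertex 0.0 13.5 23.7
      vertex 0.0 13.5 0.0
      vertex 0.0 0.0 0.0
    endloop
  endfacet
  facet normal -1.0000 0.0000 0.0000
    outer loop
      vertex 0.0 0.0 23.7
      vertex 0.0 13.5 23.7
      vertex 0.0 0.0 0.0
    endloop
  endfacet
  facet normal 1.0000 0.0000 0.0000
    outer loop
      vertex 11.3 0.0 0.0
      vertex 11.3 13.5 0.0
      vertex 11.3 13.5 23.7
    endloop
  endfacet
  facet normal 1.0000 0.0000 0.0000
    outer loop
      vertex 11.3 0.0 0.0
      vertex 11.3 13.5 23.7
      vertex 11.3 0.0 23.7
    endloop
  endfacet
endsolid part

The G0 Z moves step by Δz≈4.7 mm. Every layer's G1 loop is the same polygon, so the solid is a straight extrusion of it from z=0 to z≈23.7. Closing with flat bottom and top caps and triangulating gives 12 facets — a rectangular box, roughly 11.3 × 13.5 mm footprint and 23.7 mm tall.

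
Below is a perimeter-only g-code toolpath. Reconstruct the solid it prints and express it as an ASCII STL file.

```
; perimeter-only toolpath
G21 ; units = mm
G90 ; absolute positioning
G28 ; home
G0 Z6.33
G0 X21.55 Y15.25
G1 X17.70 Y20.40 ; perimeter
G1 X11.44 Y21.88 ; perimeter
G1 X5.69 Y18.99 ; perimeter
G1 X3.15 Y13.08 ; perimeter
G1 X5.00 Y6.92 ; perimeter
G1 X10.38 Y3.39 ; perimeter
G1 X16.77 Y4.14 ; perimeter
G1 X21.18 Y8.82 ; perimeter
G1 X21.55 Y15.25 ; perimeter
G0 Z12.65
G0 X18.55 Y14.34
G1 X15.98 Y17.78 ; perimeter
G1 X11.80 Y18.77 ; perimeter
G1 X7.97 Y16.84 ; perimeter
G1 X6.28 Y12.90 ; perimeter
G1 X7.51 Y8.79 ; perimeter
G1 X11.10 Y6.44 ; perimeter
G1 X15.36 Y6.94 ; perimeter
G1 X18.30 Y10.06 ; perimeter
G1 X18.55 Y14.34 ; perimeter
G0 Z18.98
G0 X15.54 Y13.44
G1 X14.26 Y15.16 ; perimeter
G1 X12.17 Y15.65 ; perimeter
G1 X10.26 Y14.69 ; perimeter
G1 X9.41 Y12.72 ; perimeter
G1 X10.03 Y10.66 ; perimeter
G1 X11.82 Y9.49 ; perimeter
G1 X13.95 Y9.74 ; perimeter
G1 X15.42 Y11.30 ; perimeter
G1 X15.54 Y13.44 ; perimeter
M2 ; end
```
solid part
  facet normal 0.0000 0.0000 -1.0000
    outer loop
      vertex 11.07 24.99 0.00
      vertex 19.42 23.02 0.00
      vertex 24.55 16.15 0.00
    endloop
  endfacet
  facet normal 0.0000 0.0000 -1.0000
    outer loop
      vertex 3.41 21.14 0.00
      vertex 11.07 24.99 0.00
      vertex 24.55 16.15 0.00
    endloop
  endfacet
  facet normal 0.0000 0.0000 -1.0000
    outer loop
      vertex 0.02 13.26 0.00
      vertex 3.41 21.14 0.00
      vertex 24.55 16.15 0.00
    endloop
  endfacet
  facet normal 0.0000 0.0000 -1.0000
    outer loop
      vertex 2.49 5.04 0.00
      vertex 0.02 13.26 0.00
      vertex 24.55 16.15 0.00
    endloop
  endfacet
  facet normal 0.0000 0.0000 -1.0000
    outer loop
      vertex 9.66 0.34 0.00
      vertex 2.49 5.04 0.00
      vertex 24.55 16.15 0.00
    endloop
  endfacet
  facet normal 0.0000 0.0000 -1.0000
    outer loop
      vertex 18.18 1.34 0.00
      vertex 9.66 0.34 0.00
      vertex 24.55 16.15 0.00
    endloop
  endfacet
  facet normal 0.0000 0.0000 -1.0000
    outer loop
      vertex 24.06 7.58 0.00
      vertex 18.18 1.34 0.00
      vertex 24.55 16.15 0.00
    endloop
  endfacet
  facet normal 0.7264 0.5424 0.4221
    outer loop
      vertex 24.55 16.15 0.00
      vertex 19.42 23.02 0.00
      vertex 12.54 12.54 25.31
    endloop
  endfacet
  facet normal 0.2082 0.8824 0.4220
    outer loop
      vertex 19.42 23.02 0.00
      vertex 11.07 24.99 0.00
      vertex 12.54 12.54 25.31
    endloop
  endfacet
  facet normal -0.4071 0.8100 0.4221
    outer loop
      vertex 11.07 24.99 0.00
      vertex 3.41 21.14 0.00
      vertex 12.54 12.54 25.31
    endloop
  endfacet
  facet normal -0.8327 0.3583 0.4221
    outer loop
      vertex 3.41 21.14 0.00
      vertex 0.02 13.26 0.00
      vertex 12.54 12.54 25.31
    endloop
  endfacet
  facet normal -0.8682 -0.2609 0.4221
    outer loop
      vertex 0.02 13.26 0.00
      vertex 2.49 5.04 0.00
      vertex 12.54 12.54 25.31
    endloop
  endfacet
  facet normal -0.4970 -0.7582 0.4220
    outer loop
      vertex 2.49 5.04 0.00
      vertex 9.66 0.34 0.00
      vertex 12.54 12.54 25.31
    endloop
  endfacet
  facet normal 0.1057 -0.9004 0.4220
    outer loop
      vertex 9.66 0.34 0.00
      vertex 18.18 1.34 0.00
      vertex 12.54 12.54 25.31
    endloop
  endfacet
  facet normal 0.6598 -0.6217 0.4221
    outer loop
      vertex 18.18 1.34 0.00
      vertex 24.06 7.58 0.00
      vertex 12.54 12.54 25.31
    endloop
  endfacet
  facet normal 0.9051 -0.0517 0.4221
    outer loop
      vertex 24.06 7.58 0.00
      vertex 24.55 16.15 0.00
      vertex 12.54 12.54 25.31
    endloop
  endfacet
endsolid part

The G0 Z moves step by Δz≈6.33 mm. The G1 loops shrink linearly with z, so the solid tapers from its base footprint up to z≈25.3. Closing with a flat bottom cap and the tapered top and triangulating gives 16 facets — a regular 9-sided pyramid, base circumscribed radius ≈ 12.5 mm, apex at z ≈ 25.3 mm.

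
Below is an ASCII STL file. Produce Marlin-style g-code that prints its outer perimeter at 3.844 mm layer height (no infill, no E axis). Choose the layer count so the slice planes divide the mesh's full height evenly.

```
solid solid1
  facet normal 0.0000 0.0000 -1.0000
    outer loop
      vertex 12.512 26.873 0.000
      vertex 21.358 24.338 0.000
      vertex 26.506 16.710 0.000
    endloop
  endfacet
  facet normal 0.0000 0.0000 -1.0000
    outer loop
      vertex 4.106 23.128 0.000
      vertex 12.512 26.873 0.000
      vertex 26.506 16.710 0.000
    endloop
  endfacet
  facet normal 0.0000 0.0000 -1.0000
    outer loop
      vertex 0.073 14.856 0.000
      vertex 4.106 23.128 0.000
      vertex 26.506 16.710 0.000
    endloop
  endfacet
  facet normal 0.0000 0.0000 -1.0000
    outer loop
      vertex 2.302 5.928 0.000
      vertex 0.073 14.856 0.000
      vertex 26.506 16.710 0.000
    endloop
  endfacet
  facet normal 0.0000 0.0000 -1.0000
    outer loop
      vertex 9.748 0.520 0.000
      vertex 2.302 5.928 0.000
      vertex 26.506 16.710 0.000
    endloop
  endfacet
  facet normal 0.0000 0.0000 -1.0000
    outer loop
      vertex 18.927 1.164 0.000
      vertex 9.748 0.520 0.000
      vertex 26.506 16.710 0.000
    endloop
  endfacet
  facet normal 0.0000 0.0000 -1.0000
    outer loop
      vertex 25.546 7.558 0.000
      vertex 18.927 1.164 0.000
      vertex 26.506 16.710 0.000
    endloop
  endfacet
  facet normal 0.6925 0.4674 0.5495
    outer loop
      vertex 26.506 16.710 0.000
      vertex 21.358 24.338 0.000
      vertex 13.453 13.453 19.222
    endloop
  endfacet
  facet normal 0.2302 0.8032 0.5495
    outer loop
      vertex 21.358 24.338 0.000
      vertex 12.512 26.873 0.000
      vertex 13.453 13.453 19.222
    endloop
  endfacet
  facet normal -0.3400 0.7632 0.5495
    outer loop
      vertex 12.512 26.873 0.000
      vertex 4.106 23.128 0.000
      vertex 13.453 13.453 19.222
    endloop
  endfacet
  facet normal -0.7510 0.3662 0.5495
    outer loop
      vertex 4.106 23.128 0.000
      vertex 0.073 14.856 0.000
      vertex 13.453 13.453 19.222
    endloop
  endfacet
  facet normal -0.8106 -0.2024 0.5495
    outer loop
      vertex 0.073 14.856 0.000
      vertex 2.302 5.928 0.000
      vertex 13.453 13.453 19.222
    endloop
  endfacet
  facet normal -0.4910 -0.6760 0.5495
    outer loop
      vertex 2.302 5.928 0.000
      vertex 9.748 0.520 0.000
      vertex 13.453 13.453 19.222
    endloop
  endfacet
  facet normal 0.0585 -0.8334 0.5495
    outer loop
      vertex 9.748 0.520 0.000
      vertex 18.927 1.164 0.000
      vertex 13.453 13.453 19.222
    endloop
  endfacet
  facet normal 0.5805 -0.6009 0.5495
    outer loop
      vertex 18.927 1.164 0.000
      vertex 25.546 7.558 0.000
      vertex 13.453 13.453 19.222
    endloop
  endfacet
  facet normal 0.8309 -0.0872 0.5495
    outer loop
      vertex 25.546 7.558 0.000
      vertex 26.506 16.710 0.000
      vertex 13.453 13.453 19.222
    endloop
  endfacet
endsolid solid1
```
; perimeter-only toolpath
G21 ; units = mm
G90 ; absolute positioning
G28 ; home
; layer 1
G0 Z3.844
G0 X23.895 Y16.059
G1 X19.777 Y22.161
G1 X12.700 Y24.189
G1 X5.975 Y21.193
G1 X2.749 Y14.575
G1 X4.532 Y7.433
G1 X10.489 Y3.107
G1 X17.832 Y3.622
G1 X23.127 Y8.737
G1 X23.895 Y16.059
; layer 2
G0 Z7.689
G0 X21.285 Y15.407
G1 X18.196 Y19.984
G1 X12.888 Y21.505
G1 X7.845 Y19.258
G1 X5.425 Y14.295
G1 X6.762 Y8.938
G1 X11.230 Y5.693
G1 X16.737 Y6.080
G1 X20.709 Y9.916
G1 X21.285 Y15.407
; layer 3
G0 Z11.533
G0 X18.674 Y14.756
G1 X16.615 Y17.807
G1 X13.077 Y18.821
G1 X9.714 Y17.323
G1 X8.101 Y14.014
G1 X8.993 Y10.443
G1 X11.971 Y8.280
G1 X15.643 Y8.537
G1 X18.290 Y11.095
G1 X18.674 Y14.756
; layer 4
G0 Z15.378
G0 X16.064 Y14.104
G1 X15.034 Y15.630
G1 X13.265 Y16.137
G1 X11.584 Y15.388
G1 X10.777 Y13.734
G1 X11.223 Y11.948
G1 X12.712 Y10.866
G1 X14.548 Y10.995
G1 X15.872 Y12.274
G1 X16.064 Y14.104
M2 ; end

The solid is a regular 9-sided pyramid, base circumscribed radius ≈ 13.5 mm, apex at z ≈ 19.2 mm. Slicing at Δz = 3.844 mm — 5 equal slices spanning the solid's height, so layer i sits at z = i·h/5 — gives 4 non-empty perimeters. Each is a 9-segment closed polygon; G0 lifts to the layer z and rapids to the start vertex, then G1 traces the edges. The cross-section shrinks linearly with z (the slice at the apex is degenerate and omitted).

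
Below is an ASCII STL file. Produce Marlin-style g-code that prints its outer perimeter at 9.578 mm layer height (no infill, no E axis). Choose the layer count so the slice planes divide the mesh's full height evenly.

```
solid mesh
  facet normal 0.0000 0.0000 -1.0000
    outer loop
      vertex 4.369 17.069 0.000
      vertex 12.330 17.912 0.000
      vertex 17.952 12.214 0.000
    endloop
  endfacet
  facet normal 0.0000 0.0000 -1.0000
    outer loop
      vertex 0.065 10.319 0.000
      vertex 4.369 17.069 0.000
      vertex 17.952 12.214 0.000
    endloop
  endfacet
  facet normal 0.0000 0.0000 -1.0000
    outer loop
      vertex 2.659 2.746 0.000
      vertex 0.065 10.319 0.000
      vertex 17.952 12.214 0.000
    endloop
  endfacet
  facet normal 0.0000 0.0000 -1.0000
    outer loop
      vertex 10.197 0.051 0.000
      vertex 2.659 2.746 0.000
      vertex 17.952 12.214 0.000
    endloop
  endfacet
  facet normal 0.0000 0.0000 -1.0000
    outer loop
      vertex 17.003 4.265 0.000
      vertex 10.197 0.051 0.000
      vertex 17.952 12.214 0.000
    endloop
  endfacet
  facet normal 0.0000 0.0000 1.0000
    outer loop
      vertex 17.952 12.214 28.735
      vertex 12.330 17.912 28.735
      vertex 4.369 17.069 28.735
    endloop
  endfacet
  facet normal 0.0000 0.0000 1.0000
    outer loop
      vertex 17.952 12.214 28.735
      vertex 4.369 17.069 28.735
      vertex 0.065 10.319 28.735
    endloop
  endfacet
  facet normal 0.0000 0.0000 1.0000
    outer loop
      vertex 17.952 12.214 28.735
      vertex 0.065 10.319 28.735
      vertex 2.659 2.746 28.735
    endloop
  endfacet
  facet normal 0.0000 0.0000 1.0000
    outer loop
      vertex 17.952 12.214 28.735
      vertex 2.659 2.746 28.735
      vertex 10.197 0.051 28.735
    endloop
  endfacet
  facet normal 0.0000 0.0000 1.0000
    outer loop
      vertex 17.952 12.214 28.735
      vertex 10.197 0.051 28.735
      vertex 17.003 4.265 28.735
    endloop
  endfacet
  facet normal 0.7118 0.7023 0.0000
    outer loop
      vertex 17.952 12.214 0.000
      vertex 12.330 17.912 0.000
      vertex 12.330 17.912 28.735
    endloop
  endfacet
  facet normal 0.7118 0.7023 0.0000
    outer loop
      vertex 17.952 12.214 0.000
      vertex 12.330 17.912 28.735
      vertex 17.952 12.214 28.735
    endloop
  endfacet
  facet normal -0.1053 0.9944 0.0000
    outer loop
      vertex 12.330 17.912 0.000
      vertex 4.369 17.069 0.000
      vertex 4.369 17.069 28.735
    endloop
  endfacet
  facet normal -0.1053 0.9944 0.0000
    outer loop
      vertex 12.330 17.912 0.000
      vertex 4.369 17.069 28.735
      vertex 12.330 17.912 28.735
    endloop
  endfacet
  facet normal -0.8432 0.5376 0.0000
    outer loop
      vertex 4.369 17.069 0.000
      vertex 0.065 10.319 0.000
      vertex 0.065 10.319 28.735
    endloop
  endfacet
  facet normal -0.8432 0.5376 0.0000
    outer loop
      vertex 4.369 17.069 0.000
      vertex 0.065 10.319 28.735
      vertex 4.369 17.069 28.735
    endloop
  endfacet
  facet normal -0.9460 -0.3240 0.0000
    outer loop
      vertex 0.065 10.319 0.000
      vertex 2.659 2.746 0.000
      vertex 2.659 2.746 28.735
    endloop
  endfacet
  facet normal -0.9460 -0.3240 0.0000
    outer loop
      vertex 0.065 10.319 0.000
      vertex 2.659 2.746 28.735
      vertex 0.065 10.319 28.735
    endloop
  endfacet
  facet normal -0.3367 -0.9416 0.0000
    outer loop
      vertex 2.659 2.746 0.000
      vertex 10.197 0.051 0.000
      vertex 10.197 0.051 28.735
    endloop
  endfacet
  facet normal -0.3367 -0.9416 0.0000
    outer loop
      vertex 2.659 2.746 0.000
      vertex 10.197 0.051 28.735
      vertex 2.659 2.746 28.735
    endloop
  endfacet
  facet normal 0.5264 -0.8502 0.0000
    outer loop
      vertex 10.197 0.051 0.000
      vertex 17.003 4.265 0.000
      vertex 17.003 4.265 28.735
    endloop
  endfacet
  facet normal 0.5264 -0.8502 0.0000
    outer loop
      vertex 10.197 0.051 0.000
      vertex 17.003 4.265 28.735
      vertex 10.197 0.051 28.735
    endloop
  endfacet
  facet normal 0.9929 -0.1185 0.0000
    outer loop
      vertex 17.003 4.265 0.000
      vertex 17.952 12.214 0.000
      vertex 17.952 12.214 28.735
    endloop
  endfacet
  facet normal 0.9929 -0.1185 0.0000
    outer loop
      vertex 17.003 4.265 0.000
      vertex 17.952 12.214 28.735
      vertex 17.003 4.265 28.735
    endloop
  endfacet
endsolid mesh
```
; perimeter-only toolpath
G21 ; units = mm
G90 ; absolute positioning
G28 ; home
; layer 1
G0 Z9.578
G0 X17.952 Y12.214
G1 X12.330 Y17.912
G1 X4.369 Y17.069
G1 X0.065 Y10.319
G1 X2.659 Y2.746
G1 X10.197 Y0.051
G1 X17.003 Y4.265
G1 X17.952 Y12.214
; layer 2
G0 Z19.157
G0 X17.952 Y12.214
G1 X12.330 Y17.912
G1 X4.369 Y17.069
G1 X0.065 Y10.319
G1 X2.659 Y2.746
G1 X10.197 Y0.051
G1 X17.003 Y4.265
G1 X17.952 Y12.214
; layer 3
G0 Z28.735
G0 X17.952 Y12.214
G1 X12.330 Y17.912
G1 X4.369 Y17.069
G1 X0.065 Y10.319
G1 X2.659 Y2.746
G1 X10.197 Y0.051
G1 X17.003 Y4.265
G1 X17.952 Y12.214
M2 ; end

The solid is a regular 7-sided prism (a cylinder approximated with 7 flat sides), circumscribed radius ≈ 9.22 mm, height ≈ 28.7 mm. Slicing at Δz = 9.578 mm — 3 equal slices spanning the solid's height, so layer i sits at z = i·h/3 — gives 3 non-empty perimeters. Each is a 7-segment closed polygon; G0 lifts to the layer z and rapids to the start vertex, then G1 traces the edges.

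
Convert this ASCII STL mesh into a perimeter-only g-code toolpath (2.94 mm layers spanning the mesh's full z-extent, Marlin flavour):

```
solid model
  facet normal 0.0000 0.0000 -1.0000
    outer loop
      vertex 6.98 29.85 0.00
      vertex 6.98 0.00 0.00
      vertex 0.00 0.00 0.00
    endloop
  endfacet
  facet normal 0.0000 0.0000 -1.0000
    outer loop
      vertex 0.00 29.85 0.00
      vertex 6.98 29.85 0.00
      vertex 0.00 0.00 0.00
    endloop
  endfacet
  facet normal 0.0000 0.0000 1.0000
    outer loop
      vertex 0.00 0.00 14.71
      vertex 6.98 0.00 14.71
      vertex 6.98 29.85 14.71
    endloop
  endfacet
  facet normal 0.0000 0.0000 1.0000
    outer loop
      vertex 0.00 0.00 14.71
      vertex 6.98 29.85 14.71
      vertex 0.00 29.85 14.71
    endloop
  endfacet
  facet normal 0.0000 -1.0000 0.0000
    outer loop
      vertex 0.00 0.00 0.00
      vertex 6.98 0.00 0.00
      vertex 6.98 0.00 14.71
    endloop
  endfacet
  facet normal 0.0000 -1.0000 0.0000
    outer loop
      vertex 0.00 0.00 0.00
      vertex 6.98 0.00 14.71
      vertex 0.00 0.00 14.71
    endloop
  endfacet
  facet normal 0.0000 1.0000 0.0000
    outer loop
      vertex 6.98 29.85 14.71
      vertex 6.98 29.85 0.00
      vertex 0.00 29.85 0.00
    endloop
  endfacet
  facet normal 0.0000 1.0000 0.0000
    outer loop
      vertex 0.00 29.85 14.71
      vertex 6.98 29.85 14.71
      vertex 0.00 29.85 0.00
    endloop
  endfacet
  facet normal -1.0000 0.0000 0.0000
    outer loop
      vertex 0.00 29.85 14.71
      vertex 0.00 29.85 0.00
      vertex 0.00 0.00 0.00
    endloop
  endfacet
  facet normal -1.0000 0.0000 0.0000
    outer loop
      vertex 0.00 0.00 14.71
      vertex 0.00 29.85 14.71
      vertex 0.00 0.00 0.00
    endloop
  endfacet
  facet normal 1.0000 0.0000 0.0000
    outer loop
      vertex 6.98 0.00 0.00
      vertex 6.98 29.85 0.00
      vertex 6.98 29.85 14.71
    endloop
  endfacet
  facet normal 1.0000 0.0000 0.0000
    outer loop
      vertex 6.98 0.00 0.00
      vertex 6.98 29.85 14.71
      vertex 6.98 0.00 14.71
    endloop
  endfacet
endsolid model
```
; perimeter-only toolpath
G21 ; units = mm
G90 ; absolute positioning
G28 ; home
; layer 1
G0 Z2.94
G0 X0.00 Y0.00
G1 X6.98 Y0.00
G1 X6.98 Y29.85
G1 X0.00 Y29.85
G1 X0.00 Y0.00
; layer 2
G0 Z5.88
G0 X0.00 Y0.00
G1 X6.98 Y0.00
G1 X6.98 Y29.85
G1 X0.00 Y29.85
G1 X0.00 Y0.00
; layer 3
G0 Z8.83
G0 X0.00 Y0.00
G1 X6.98 Y0.00
G1 X6.98 Y29.85
G1 X0.00 Y29.85
G1 X0.00 Y0.00
; layer 4
G0 Z11.77
G0 X0.00 Y0.00
G1 X6.98 Y0.00
G1 X6.98 Y29.85
G1 X0.00 Y29.85
G1 X0.00 Y0.00
; layer 5
G0 Z14.71
G0 X0.00 Y0.00
G1 X6.98 Y0.00
G1 X6.98 Y29.85
G1 X0.00 Y29.85
G1 X0.00 Y0.00
M2 ; end

The solid is a rectangular box, roughly 6.98 × 29.9 mm footprint and 14.7 mm tall. Slicing at Δz = 2.94 mm — 5 equal slices spanning the solid's height, so layer i sits at z = i·h/5 — gives 5 non-empty perimeters. Each is a 4-segment closed polygon; G0 lifts to the layer z and rapids to the start vertex, then G1 traces the edges.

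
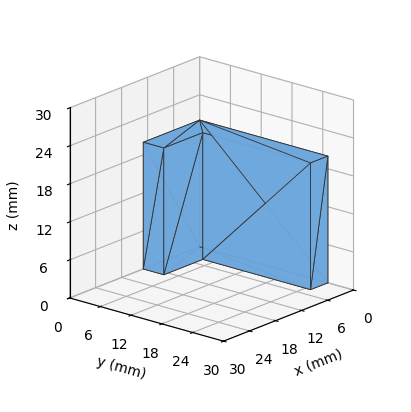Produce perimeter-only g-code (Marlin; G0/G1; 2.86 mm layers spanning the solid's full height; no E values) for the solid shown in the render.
Reading the render: the shape is an L-shaped prism: outer 13 × 25 mm, arm thicknesses ≈ 4 mm (horizontal) and 4 mm (vertical), extruded 20 mm in z (dimensions read to the nearest mm from the axis ticks). For the g-code, the solid's height is divided into equal slices at the stated Δz and each level perimeter traced with G1 moves after a G0 lift.

; perimeter-only toolpath
G21 ; units = mm
G90 ; absolute positioning
G28 ; home
; layer 1
G0 Z2.86
G0 X0.00 Y0.00
G1 X13.00 Y0.00
G1 X13.00 Y4.00
G1 X4.00 Y4.00
G1 X4.00 Y25.00
G1 X0.00 Y25.00
G1 X0.00 Y0.00
; layer 2
G0 Z5.71
G0 X0.00 Y0.00
G1 X13.00 Y0.00
G1 X13.00 Y4.00
G1 X4.00 Y4.00
G1 X4.00 Y25.00
G1 X0.00 Y25.00
G1 X0.00 Y0.00
; layer 3
G0 Z8.57
G0 X0.00 Y0.00
G1 X13.00 Y0.00
G1 X13.00 Y4.00
G1 X4.00 Y4.00
G1 X4.00 Y25.00
G1 X0.00 Y25.00
G1 X0.00 Y0.00
; layer 4
G0 Z11.43
G0 X0.00 Y0.00
G1 X13.00 Y0.00
G1 X13.00 Y4.00
G1 X4.00 Y4.00
G1 X4.00 Y25.00
G1 X0.00 Y25.00
G1 X0.00 Y0.00
; layer 5
G0 Z14.29
G0 X0.00 Y0.00
G1 X13.00 Y0.00
G1 X13.00 Y4.00
G1 X4.00 Y4.00
G1 X4.00 Y25.00
G1 X0.00 Y25.00
G1 X0.00 Y0.00
; layer 6
G0 Z17.14
G0 X0.00 Y0.00
G1 X13.00 Y0.00
G1 X13.00 Y4.00
G1 X4.00 Y4.00
G1 X4.00 Y25.00
G1 X0.00 Y25.00
G1 X0.00 Y0.00
; layer 7
G0 Z20.00
G0 X0.00 Y0.00
G1 X13.00 Y0.00
G1 X13.00 Y4.00
G1 X4.00 Y4.00
G1 X4.00 Y25.00
G1 X0.00 Y25.00
G1 X0.00 Y0.00
M2 ; end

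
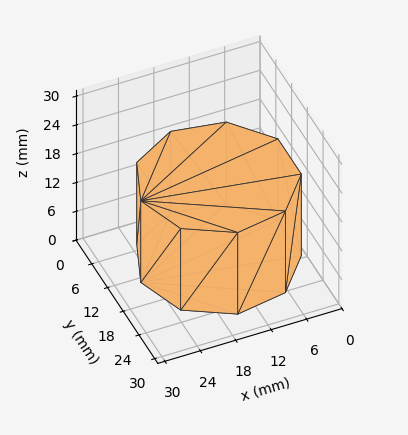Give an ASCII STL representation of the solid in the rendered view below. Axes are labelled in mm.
Reading the render: the shape is a regular 9-sided prism (a cylinder approximated with 9 flat sides), circumscribed radius ≈ 13 mm, height ≈ 17 mm (dimensions read to the nearest mm from the axis ticks). For the STL, each face is triangulated and given an outward normal.

solid part
  facet normal 0.0000 0.0000 -1.0000
    outer loop
      vertex 15.26 25.80 0.00
      vertex 22.96 21.36 0.00
      vertex 26.00 13.00 0.00
    endloop
  endfacet
  facet normal 0.0000 0.0000 -1.0000
    outer loop
      vertex 6.50 24.26 0.00
      vertex 15.26 25.80 0.00
      vertex 26.00 13.00 0.00
    endloop
  endfacet
  facet normal 0.0000 0.0000 -1.0000
    outer loop
      vertex 0.78 17.45 0.00
      vertex 6.50 24.26 0.00
      vertex 26.00 13.00 0.00
    endloop
  endfacet
  facet normal 0.0000 0.0000 -1.0000
    outer loop
      vertex 0.78 8.55 0.00
      vertex 0.78 17.45 0.00
      vertex 26.00 13.00 0.00
    endloop
  endfacet
  facet normal 0.0000 0.0000 -1.0000
    outer loop
      vertex 6.50 1.74 0.00
      vertex 0.78 8.55 0.00
      vertex 26.00 13.00 0.00
    endloop
  endfacet
  facet normal 0.0000 0.0000 -1.0000
    outer loop
      vertex 15.26 0.20 0.00
      vertex 6.50 1.74 0.00
      vertex 26.00 13.00 0.00
    endloop
  endfacet
  facet normal 0.0000 0.0000 -1.0000
    outer loop
      vertex 22.96 4.64 0.00
      vertex 15.26 0.20 0.00
      vertex 26.00 13.00 0.00
    endloop
  endfacet
  facet normal 0.0000 0.0000 1.0000
    outer loop
      vertex 26.00 13.00 17.00
      vertex 22.96 21.36 17.00
      vertex 15.26 25.80 17.00
    endloop
  endfacet
  facet normal 0.0000 0.0000 1.0000
    outer loop
      vertex 26.00 13.00 17.00
      vertex 15.26 25.80 17.00
      vertex 6.50 24.26 17.00
    endloop
  endfacet
  facet normal 0.0000 0.0000 1.0000
    outer loop
      vertex 26.00 13.00 17.00
      vertex 6.50 24.26 17.00
      vertex 0.78 17.45 17.00
    endloop
  endfacet
  facet normal 0.0000 0.0000 1.0000
    outer loop
      vertex 26.00 13.00 17.00
      vertex 0.78 17.45 17.00
      vertex 0.78 8.55 17.00
    endloop
  endfacet
  facet normal 0.0000 0.0000 1.0000
    outer loop
      vertex 26.00 13.00 17.00
      vertex 0.78 8.55 17.00
      vertex 6.50 1.74 17.00
    endloop
  endfacet
  facet normal 0.0000 0.0000 1.0000
    outer loop
      vertex 26.00 13.00 17.00
      vertex 6.50 1.74 17.00
      vertex 15.26 0.20 17.00
    endloop
  endfacet
  facet normal 0.0000 0.0000 1.0000
    outer loop
      vertex 26.00 13.00 17.00
      vertex 15.26 0.20 17.00
      vertex 22.96 4.64 17.00
    endloop
  endfacet
  facet normal 0.9398 0.3417 0.0000
    outer loop
      vertex 26.00 13.00 0.00
      vertex 22.96 21.36 0.00
      vertex 22.96 21.36 17.00
    endloop
  endfacet
  facet normal 0.9398 0.3417 0.0000
    outer loop
      vertex 26.00 13.00 0.00
      vertex 22.96 21.36 17.00
      vertex 26.00 13.00 17.00
    endloop
  endfacet
  facet normal 0.4995 0.8663 0.0000
    outer loop
      vertex 22.96 21.36 0.00
      vertex 15.26 25.80 0.00
      vertex 15.26 25.80 17.00
    endloop
  endfacet
  facet normal 0.4995 0.8663 0.0000
    outer loop
      vertex 22.96 21.36 0.00
      vertex 15.26 25.80 17.00
      vertex 22.96 21.36 17.00
    endloop
  endfacet
  facet normal -0.1731 0.9849 0.0000
    outer loop
      vertex 15.26 25.80 0.00
      vertex 6.50 24.26 0.00
      vertex 6.50 24.26 17.00
    endloop
  endfacet
  facet normal -0.1731 0.9849 0.0000
    outer loop
      vertex 15.26 25.80 0.00
      vertex 6.50 24.26 17.00
      vertex 15.26 25.80 17.00
    endloop
  endfacet
  facet normal -0.7657 0.6432 0.0000
    outer loop
      vertex 6.50 24.26 0.00
      vertex 0.78 17.45 0.00
      vertex 0.78 17.45 17.00
    endloop
  endfacet
  facet normal -0.7657 0.6432 0.0000
    outer loop
      vertex 6.50 24.26 0.00
      vertex 0.78 17.45 17.00
      vertex 6.50 24.26 17.00
    endloop
  endfacet
  facet normal -1.0000 0.0000 0.0000
    outer loop
      vertex 0.78 17.45 0.00
      vertex 0.78 8.55 0.00
      vertex 0.78 8.55 17.00
    endloop
  endfacet
  facet normal -1.0000 0.0000 0.0000
    outer loop
      vertex 0.78 17.45 0.00
      vertex 0.78 8.55 17.00
      vertex 0.78 17.45 17.00
    endloop
  endfacet
  facet normal -0.7657 -0.6432 0.0000
    outer loop
      vertex 0.78 8.55 0.00
      vertex 6.50 1.74 0.00
      vertex 6.50 1.74 17.00
    endloop
  endfacet
  facet normal -0.7657 -0.6432 0.0000
    outer loop
      vertex 0.78 8.55 0.00
      vertex 6.50 1.74 17.00
      vertex 0.78 8.55 17.00
    endloop
  endfacet
  facet normal -0.1731 -0.9849 0.0000
    outer loop
      vertex 6.50 1.74 0.00
      vertex 15.26 0.20 0.00
      vertex 15.26 0.20 17.00
    endloop
  endfacet
  facet normal -0.1731 -0.9849 0.0000
    outer loop
      vertex 6.50 1.74 0.00
      vertex 15.26 0.20 17.00
      vertex 6.50 1.74 17.00
    endloop
  endfacet
  facet normal 0.4995 -0.8663 0.0000
    outer loop
      vertex 15.26 0.20 0.00
      vertex 22.96 4.64 0.00
      vertex 22.96 4.64 17.00
    endloop
  endfacet
  facet normal 0.4995 -0.8663 0.0000
    outer loop
      vertex 15.26 0.20 0.00
      vertex 22.96 4.64 17.00
      vertex 15.26 0.20 17.00
    endloop
  endfacet
  facet normal 0.9398 -0.3417 0.0000
    outer loop
      vertex 22.96 4.64 0.00
      vertex 26.00 13.00 0.00
      vertex 26.00 13.00 17.00
    endloop
  endfacet
  facet normal 0.9398 -0.3417 0.0000
    outer loop
      vertex 22.96 4.64 0.00
      vertex 26.00 13.00 17.00
      vertex 22.96 4.64 17.00
    endloop
  endfacet
endsolid part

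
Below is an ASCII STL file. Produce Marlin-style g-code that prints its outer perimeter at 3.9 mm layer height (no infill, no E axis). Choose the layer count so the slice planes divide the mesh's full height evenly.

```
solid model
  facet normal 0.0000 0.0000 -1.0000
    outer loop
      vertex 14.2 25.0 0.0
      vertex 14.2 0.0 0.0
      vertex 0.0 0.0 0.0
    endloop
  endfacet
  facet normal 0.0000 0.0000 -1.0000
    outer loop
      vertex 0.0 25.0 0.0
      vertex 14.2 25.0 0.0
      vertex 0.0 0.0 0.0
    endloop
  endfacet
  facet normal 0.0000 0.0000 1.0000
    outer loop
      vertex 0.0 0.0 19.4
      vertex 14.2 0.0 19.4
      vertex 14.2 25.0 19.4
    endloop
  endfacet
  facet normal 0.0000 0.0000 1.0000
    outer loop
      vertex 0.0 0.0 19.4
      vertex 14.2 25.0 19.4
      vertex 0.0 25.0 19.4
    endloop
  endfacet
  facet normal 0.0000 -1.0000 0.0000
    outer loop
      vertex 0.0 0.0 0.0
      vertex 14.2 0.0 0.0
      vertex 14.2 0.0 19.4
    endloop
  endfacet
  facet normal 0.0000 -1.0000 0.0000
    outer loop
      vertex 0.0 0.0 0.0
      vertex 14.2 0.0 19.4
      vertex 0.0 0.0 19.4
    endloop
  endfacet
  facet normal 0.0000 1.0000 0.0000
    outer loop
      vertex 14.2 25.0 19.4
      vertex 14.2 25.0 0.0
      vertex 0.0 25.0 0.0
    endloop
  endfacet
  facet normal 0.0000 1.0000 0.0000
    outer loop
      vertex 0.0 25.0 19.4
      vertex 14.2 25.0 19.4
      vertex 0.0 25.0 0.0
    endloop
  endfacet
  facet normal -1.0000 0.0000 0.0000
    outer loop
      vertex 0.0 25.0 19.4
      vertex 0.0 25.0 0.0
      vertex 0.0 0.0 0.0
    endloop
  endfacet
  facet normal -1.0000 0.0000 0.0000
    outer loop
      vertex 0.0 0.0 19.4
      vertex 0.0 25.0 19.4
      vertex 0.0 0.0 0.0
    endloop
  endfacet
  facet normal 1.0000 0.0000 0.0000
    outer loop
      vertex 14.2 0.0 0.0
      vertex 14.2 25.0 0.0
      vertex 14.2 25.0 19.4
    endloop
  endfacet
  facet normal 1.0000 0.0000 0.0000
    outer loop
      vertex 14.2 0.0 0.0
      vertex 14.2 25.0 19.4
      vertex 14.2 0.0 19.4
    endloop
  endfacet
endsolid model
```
; perimeter-only toolpath
G21 ; units = mm
G90 ; absolute positioning
G28 ; home
; layer 1
G0 Z3.9
G0 X0.0 Y0.0
G1 X14.2 Y0.0
G1 X14.2 Y25.0
G1 X0.0 Y25.0
G1 X0.0 Y0.0
; layer 2
G0 Z7.8
G0 X0.0 Y0.0
G1 X14.2 Y0.0
G1 X14.2 Y25.0
G1 X0.0 Y25.0
G1 X0.0 Y0.0
; layer 3
G0 Z11.6
G0 X0.0 Y0.0
G1 X14.2 Y0.0
G1 X14.2 Y25.0
G1 X0.0 Y25.0
G1 X0.0 Y0.0
; layer 4
G0 Z15.5
G0 X0.0 Y0.0
G1 X14.2 Y0.0
G1 X14.2 Y25.0
G1 X0.0 Y25.0
G1 X0.0 Y0.0
; layer 5
G0 Z19.4
G0 X0.0 Y0.0
G1 X14.2 Y0.0
G1 X14.2 Y25.0
G1 X0.0 Y25.0
G1 X0.0 Y0.0
M2 ; end

The solid is a rectangular box, roughly 14.2 × 25 mm footprint and 19.4 mm tall. Slicing at Δz = 3.9 mm — 5 equal slices spanning the solid's height, so layer i sits at z = i·h/5 — gives 5 non-empty perimeters. Each is a 4-segment closed polygon; G0 lifts to the layer z and rapids to the start vertex, then G1 traces the edges.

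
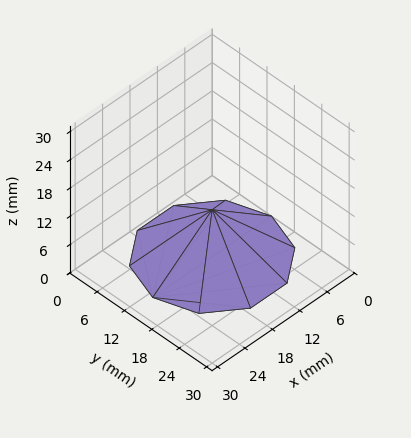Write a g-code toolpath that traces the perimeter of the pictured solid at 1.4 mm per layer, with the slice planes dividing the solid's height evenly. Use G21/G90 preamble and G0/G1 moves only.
Reading the render: the shape is a regular 10-sided pyramid, base circumscribed radius ≈ 13 mm, apex at z ≈ 10 mm (dimensions read to the nearest mm from the axis ticks). For the g-code, the solid's height is divided into equal slices at the stated Δz and each level perimeter traced with G1 moves after a G0 lift.

; perimeter-only toolpath
G21 ; units = mm
G90 ; absolute positioning
G28 ; home
; layer 1
G0 Z1.4
G0 X24.1 Y13.0
G1 X22.0 Y19.5
G1 X16.4 Y23.6
G1 X9.6 Y23.6
G1 X4.0 Y19.5
G1 X1.9 Y13.0
G1 X4.0 Y6.5
G1 X9.6 Y2.4
G1 X16.4 Y2.4
G1 X22.0 Y6.5
G1 X24.1 Y13.0
; layer 2
G0 Z2.9
G0 X22.3 Y13.0
G1 X20.5 Y18.4
G1 X15.9 Y21.9
G1 X10.1 Y21.9
G1 X5.5 Y18.4
G1 X3.7 Y13.0
G1 X5.5 Y7.6
G1 X10.1 Y4.1
G1 X15.9 Y4.1
G1 X20.5 Y7.6
G1 X22.3 Y13.0
; layer 3
G0 Z4.3
G0 X20.4 Y13.0
G1 X19.0 Y17.3
G1 X15.3 Y20.1
G1 X10.7 Y20.1
G1 X7.0 Y17.3
G1 X5.6 Y13.0
G1 X7.0 Y8.7
G1 X10.7 Y5.9
G1 X15.3 Y5.9
G1 X19.0 Y8.7
G1 X20.4 Y13.0
; layer 4
G0 Z5.7
G0 X18.6 Y13.0
G1 X17.5 Y16.3
G1 X14.7 Y18.3
G1 X11.3 Y18.3
G1 X8.5 Y16.3
G1 X7.4 Y13.0
G1 X8.5 Y9.7
G1 X11.3 Y7.7
G1 X14.7 Y7.7
G1 X17.5 Y9.7
G1 X18.6 Y13.0
; layer 5
G0 Z7.1
G0 X16.7 Y13.0
G1 X16.0 Y15.2
G1 X14.1 Y16.5
G1 X11.9 Y16.5
G1 X10.0 Y15.2
G1 X9.3 Y13.0
G1 X10.0 Y10.8
G1 X11.9 Y9.5
G1 X14.1 Y9.5
G1 X16.0 Y10.8
G1 X16.7 Y13.0
; layer 6
G0 Z8.6
G0 X14.9 Y13.0
G1 X14.5 Y14.1
G1 X13.6 Y14.8
G1 X12.4 Y14.8
G1 X11.5 Y14.1
G1 X11.1 Y13.0
G1 X11.5 Y11.9
G1 X12.4 Y11.2
G1 X13.6 Y11.2
G1 X14.5 Y11.9
G1 X14.9 Y13.0
M2 ; end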